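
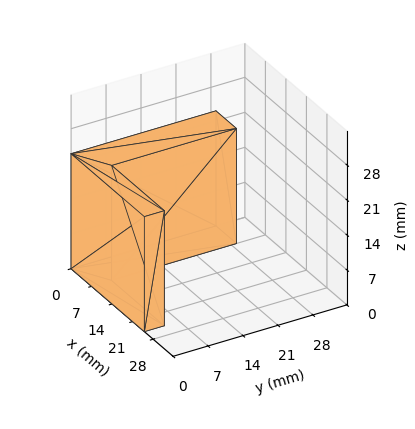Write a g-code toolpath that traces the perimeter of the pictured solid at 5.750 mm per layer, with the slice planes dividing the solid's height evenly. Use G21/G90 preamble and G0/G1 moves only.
Reading the render: the shape is an L-shaped prism: outer 25 × 29 mm, arm thicknesses ≈ 4 mm (horizontal) and 7 mm (vertical), extruded 23 mm in z (dimensions read to the nearest mm from the axis ticks). For the g-code, the solid's height is divided into equal slices at the stated Δz and each level perimeter traced with G1 moves after a G0 lift.

; perimeter-only toolpath
G21 ; units = mm
G90 ; absolute positioning
G28 ; home
; layer 1
G0 Z5.750
G0 X0.000 Y0.000
G1 X25.000 Y0.000
G1 X25.000 Y4.000
G1 X7.000 Y4.000
G1 X7.000 Y29.000
G1 X0.000 Y29.000
G1 X0.000 Y0.000
; layer 2
G0 Z11.500
G0 X0.000 Y0.000
G1 X25.000 Y0.000
G1 X25.000 Y4.000
G1 X7.000 Y4.000
G1 X7.000 Y29.000
G1 X0.000 Y29.000
G1 X0.000 Y0.000
; layer 3
G0 Z17.250
G0 X0.000 Y0.000
G1 X25.000 Y0.000
G1 X25.000 Y4.000
G1 X7.000 Y4.000
G1 X7.000 Y29.000
G1 X0.000 Y29.000
G1 X0.000 Y0.000
; layer 4
G0 Z23.000
G0 X0.000 Y0.000
G1 X25.000 Y0.000
G1 X25.000 Y4.000
G1 X7.000 Y4.000
G1 X7.000 Y29.000
G1 X0.000 Y29.000
G1 X0.000 Y0.000
M2 ; end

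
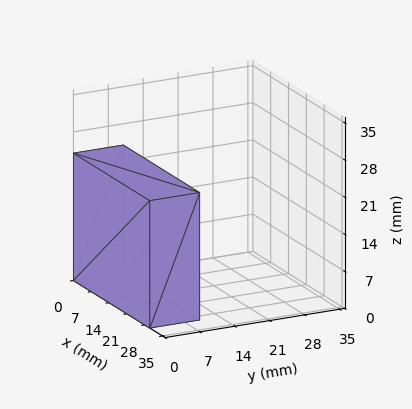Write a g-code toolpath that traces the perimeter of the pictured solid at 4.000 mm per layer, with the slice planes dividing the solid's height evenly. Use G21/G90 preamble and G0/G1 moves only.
Reading the render: the shape is a rectangular box, roughly 30 × 10 mm footprint and 24 mm tall (dimensions read to the nearest mm from the axis ticks). For the g-code, the solid's height is divided into equal slices at the stated Δz and each level perimeter traced with G1 moves after a G0 lift.

; perimeter-only toolpath
G21 ; units = mm
G90 ; absolute positioning
G28 ; home
; layer 1
G0 Z4.000
G0 X0.000 Y0.000
G1 X30.000 Y0.000
G1 X30.000 Y10.000
G1 X0.000 Y10.000
G1 X0.000 Y0.000
; layer 2
G0 Z8.000
G0 X0.000 Y0.000
G1 X30.000 Y0.000
G1 X30.000 Y10.000
G1 X0.000 Y10.000
G1 X0.000 Y0.000
; layer 3
G0 Z12.000
G0 X0.000 Y0.000
G1 X30.000 Y0.000
G1 X30.000 Y10.000
G1 X0.000 Y10.000
G1 X0.000 Y0.000
; layer 4
G0 Z16.000
G0 X0.000 Y0.000
G1 X30.000 Y0.000
G1 X30.000 Y10.000
G1 X0.000 Y10.000
G1 X0.000 Y0.000
; layer 5
G0 Z20.000
G0 X0.000 Y0.000
G1 X30.000 Y0.000
G1 X30.000 Y10.000
G1 X0.000 Y10.000
G1 X0.000 Y0.000
; layer 6
G0 Z24.000
G0 X0.000 Y0.000
G1 X30.000 Y0.000
G1 X30.000 Y10.000
G1 X0.000 Y10.000
G1 X0.000 Y0.000
M2 ; end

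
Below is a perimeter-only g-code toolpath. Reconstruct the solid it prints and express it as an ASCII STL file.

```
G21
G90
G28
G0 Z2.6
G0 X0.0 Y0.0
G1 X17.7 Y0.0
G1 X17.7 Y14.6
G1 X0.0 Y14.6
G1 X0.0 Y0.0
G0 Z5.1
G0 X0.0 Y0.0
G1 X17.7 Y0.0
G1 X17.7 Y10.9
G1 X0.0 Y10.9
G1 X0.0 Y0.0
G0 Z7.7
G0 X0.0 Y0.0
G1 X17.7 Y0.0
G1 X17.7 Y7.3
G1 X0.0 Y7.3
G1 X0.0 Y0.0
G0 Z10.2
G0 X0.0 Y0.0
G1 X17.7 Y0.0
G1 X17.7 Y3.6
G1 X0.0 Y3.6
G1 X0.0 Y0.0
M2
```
solid part
  facet normal 0.0000 0.0000 -1.0000
    outer loop
      vertex 17.7 18.2 0.0
      vertex 17.7 0.0 0.0
      vertex 0.0 0.0 0.0
    endloop
  endfacet
  facet normal 0.0000 0.0000 -1.0000
    outer loop
      vertex 0.0 18.2 0.0
      vertex 17.7 18.2 0.0
      vertex 0.0 0.0 0.0
    endloop
  endfacet
  facet normal 0.0000 -1.0000 0.0000
    outer loop
      vertex 0.0 0.0 0.0
      vertex 17.7 0.0 0.0
      vertex 17.7 0.0 12.8
    endloop
  endfacet
  facet normal 0.0000 -1.0000 0.0000
    outer loop
      vertex 0.0 0.0 0.0
      vertex 17.7 0.0 12.8
      vertex 0.0 0.0 12.8
    endloop
  endfacet
  facet normal 0.0000 0.5753 0.8180
    outer loop
      vertex 0.0 0.0 12.8
      vertex 17.7 0.0 12.8
      vertex 17.7 18.2 0.0
    endloop
  endfacet
  facet normal 0.0000 0.5753 0.8180
    outer loop
      vertex 0.0 0.0 12.8
      vertex 17.7 18.2 0.0
      vertex 0.0 18.2 0.0
    endloop
  endfacet
  facet normal -1.0000 0.0000 0.0000
    outer loop
      vertex 0.0 0.0 12.8
      vertex 0.0 18.2 0.0
      vertex 0.0 0.0 0.0
    endloop
  endfacet
  facet normal 1.0000 0.0000 0.0000
    outer loop
      vertex 17.7 0.0 0.0
      vertex 17.7 18.2 0.0
      vertex 17.7 0.0 12.8
    endloop
  endfacet
endsolid part

The G0 Z moves step by Δz≈2.6 mm. The G1 loops shrink linearly with z, so the solid tapers from its base footprint up to z≈12.8. Closing with a flat bottom cap and the tapered top and triangulating gives 8 facets — a wedge (ramp): 17.7 × 18.2 mm base, rising to 12.8 mm along the y=0 edge and sloping linearly to z=0 at y=18.2.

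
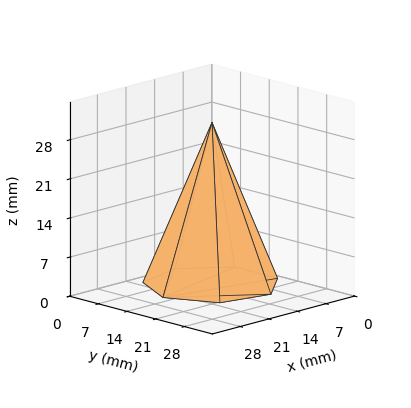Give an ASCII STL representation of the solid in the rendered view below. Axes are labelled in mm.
Reading the render: the shape is a regular 7-sided pyramid, base circumscribed radius ≈ 12 mm, apex at z ≈ 29 mm (dimensions read to the nearest mm from the axis ticks). For the STL, each face is triangulated and given an outward normal.

solid part
  facet normal 0.0000 0.0000 -1.0000
    outer loop
      vertex 9.330 23.699 0.000
      vertex 19.482 21.382 0.000
      vertex 24.000 12.000 0.000
    endloop
  endfacet
  facet normal 0.0000 0.0000 -1.0000
    outer loop
      vertex 1.188 17.207 0.000
      vertex 9.330 23.699 0.000
      vertex 24.000 12.000 0.000
    endloop
  endfacet
  facet normal 0.0000 0.0000 -1.0000
    outer loop
      vertex 1.188 6.793 0.000
      vertex 1.188 17.207 0.000
      vertex 24.000 12.000 0.000
    endloop
  endfacet
  facet normal 0.0000 0.0000 -1.0000
    outer loop
      vertex 9.330 0.301 0.000
      vertex 1.188 6.793 0.000
      vertex 24.000 12.000 0.000
    endloop
  endfacet
  facet normal 0.0000 0.0000 -1.0000
    outer loop
      vertex 19.482 2.618 0.000
      vertex 9.330 0.301 0.000
      vertex 24.000 12.000 0.000
    endloop
  endfacet
  facet normal 0.8442 0.4065 0.3493
    outer loop
      vertex 24.000 12.000 0.000
      vertex 19.482 21.382 0.000
      vertex 12.000 12.000 29.000
    endloop
  endfacet
  facet normal 0.2085 0.9135 0.3493
    outer loop
      vertex 19.482 21.382 0.000
      vertex 9.330 23.699 0.000
      vertex 12.000 12.000 29.000
    endloop
  endfacet
  facet normal -0.5842 0.7326 0.3493
    outer loop
      vertex 9.330 23.699 0.000
      vertex 1.188 17.207 0.000
      vertex 12.000 12.000 29.000
    endloop
  endfacet
  facet normal -0.9370 0.0000 0.3493
    outer loop
      vertex 1.188 17.207 0.000
      vertex 1.188 6.793 0.000
      vertex 12.000 12.000 29.000
    endloop
  endfacet
  facet normal -0.5842 -0.7326 0.3493
    outer loop
      vertex 1.188 6.793 0.000
      vertex 9.330 0.301 0.000
      vertex 12.000 12.000 29.000
    endloop
  endfacet
  facet normal 0.2085 -0.9135 0.3493
    outer loop
      vertex 9.330 0.301 0.000
      vertex 19.482 2.618 0.000
      vertex 12.000 12.000 29.000
    endloop
  endfacet
  facet normal 0.8442 -0.4065 0.3493
    outer loop
      vertex 19.482 2.618 0.000
      vertex 24.000 12.000 0.000
      vertex 12.000 12.000 29.000
    endloop
  endfacet
endsolid part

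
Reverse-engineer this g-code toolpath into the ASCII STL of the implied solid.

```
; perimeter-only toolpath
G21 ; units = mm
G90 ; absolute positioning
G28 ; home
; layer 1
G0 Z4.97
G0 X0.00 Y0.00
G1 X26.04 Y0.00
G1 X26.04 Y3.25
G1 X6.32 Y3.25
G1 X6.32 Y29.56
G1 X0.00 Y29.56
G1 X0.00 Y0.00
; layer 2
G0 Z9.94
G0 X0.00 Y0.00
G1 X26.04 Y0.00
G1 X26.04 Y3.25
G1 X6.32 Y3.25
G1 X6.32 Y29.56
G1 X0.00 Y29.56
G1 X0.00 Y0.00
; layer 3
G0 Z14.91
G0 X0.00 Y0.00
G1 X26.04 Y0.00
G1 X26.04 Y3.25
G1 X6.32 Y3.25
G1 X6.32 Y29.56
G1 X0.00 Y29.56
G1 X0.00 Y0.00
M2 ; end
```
solid part
  facet normal 0.0000 0.0000 -1.0000
    outer loop
      vertex 26.04 3.25 0.00
      vertex 26.04 0.00 0.00
      vertex 0.00 0.00 0.00
    endloop
  endfacet
  facet normal 0.0000 0.0000 -1.0000
    outer loop
      vertex 6.32 3.25 0.00
      vertex 26.04 3.25 0.00
      vertex 0.00 0.00 0.00
    endloop
  endfacet
  facet normal 0.0000 0.0000 -1.0000
    outer loop
      vertex 6.32 29.56 0.00
      vertex 6.32 3.25 0.00
      vertex 0.00 0.00 0.00
    endloop
  endfacet
  facet normal 0.0000 0.0000 -1.0000
    outer loop
      vertex 0.00 29.56 0.00
      vertex 6.32 29.56 0.00
      vertex 0.00 0.00 0.00
    endloop
  endfacet
  facet normal 0.0000 0.0000 1.0000
    outer loop
      vertex 0.00 0.00 14.91
      vertex 26.04 0.00 14.91
      vertex 26.04 3.25 14.91
    endloop
  endfacet
  facet normal 0.0000 0.0000 1.0000
    outer loop
      vertex 0.00 0.00 14.91
      vertex 26.04 3.25 14.91
      vertex 6.32 3.25 14.91
    endloop
  endfacet
  facet normal 0.0000 0.0000 1.0000
    outer loop
      vertex 0.00 0.00 14.91
      vertex 6.32 3.25 14.91
      vertex 6.32 29.56 14.91
    endloop
  endfacet
  facet normal 0.0000 0.0000 1.0000
    outer loop
      vertex 0.00 0.00 14.91
      vertex 6.32 29.56 14.91
      vertex 0.00 29.56 14.91
    endloop
  endfacet
  facet normal 0.0000 -1.0000 0.0000
    outer loop
      vertex 0.00 0.00 0.00
      vertex 26.04 0.00 0.00
      vertex 26.04 0.00 14.91
    endloop
  endfacet
  facet normal 0.0000 -1.0000 0.0000
    outer loop
      vertex 0.00 0.00 0.00
      vertex 26.04 0.00 14.91
      vertex 0.00 0.00 14.91
    endloop
  endfacet
  facet normal 1.0000 0.0000 0.0000
    outer loop
      vertex 26.04 0.00 0.00
      vertex 26.04 3.25 0.00
      vertex 26.04 3.25 14.91
    endloop
  endfacet
  facet normal 1.0000 0.0000 0.0000
    outer loop
      vertex 26.04 0.00 0.00
      vertex 26.04 3.25 14.91
      vertex 26.04 0.00 14.91
    endloop
  endfacet
  facet normal 0.0000 1.0000 0.0000
    outer loop
      vertex 26.04 3.25 0.00
      vertex 6.32 3.25 0.00
      vertex 6.32 3.25 14.91
    endloop
  endfacet
  facet normal 0.0000 1.0000 0.0000
    outer loop
      vertex 26.04 3.25 0.00
      vertex 6.32 3.25 14.91
      vertex 26.04 3.25 14.91
    endloop
  endfacet
  facet normal 1.0000 0.0000 0.0000
    outer loop
      vertex 6.32 3.25 0.00
      vertex 6.32 29.56 0.00
      vertex 6.32 29.56 14.91
    endloop
  endfacet
  facet normal 1.0000 0.0000 0.0000
    outer loop
      vertex 6.32 3.25 0.00
      vertex 6.32 29.56 14.91
      vertex 6.32 3.25 14.91
    endloop
  endfacet
  facet normal 0.0000 1.0000 0.0000
    outer loop
      vertex 6.32 29.56 0.00
      vertex 0.00 29.56 0.00
      vertex 0.00 29.56 14.91
    endloop
  endfacet
  facet normal 0.0000 1.0000 0.0000
    outer loop
      vertex 6.32 29.56 0.00
      vertex 0.00 29.56 14.91
      vertex 6.32 29.56 14.91
    endloop
  endfacet
  facet normal -1.0000 0.0000 0.0000
    outer loop
      vertex 0.00 29.56 0.00
      vertex 0.00 0.00 0.00
      vertex 0.00 0.00 14.91
    endloop
  endfacet
  facet normal -1.0000 0.0000 0.0000
    outer loop
      vertex 0.00 29.56 0.00
      vertex 0.00 0.00 14.91
      vertex 0.00 29.56 14.91
    endloop
  endfacet
endsolid part

The G0 Z moves step by Δz≈4.97 mm. Every layer's G1 loop is the same polygon, so the solid is a straight extrusion of it from z=0 to z≈14.9. Closing with flat bottom and top caps and triangulating gives 20 facets — an L-shaped prism: outer 26 × 29.6 mm, arm thicknesses ≈ 3.25 mm (horizontal) and 6.32 mm (vertical), extruded 14.9 mm in z.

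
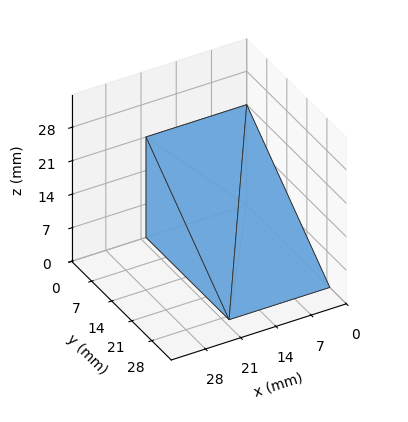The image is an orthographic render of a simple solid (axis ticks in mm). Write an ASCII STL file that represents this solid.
Reading the render: the shape is a wedge (ramp): 20 × 29 mm base, rising to 21 mm along the y=0 edge and sloping linearly to z=0 at y=29 (dimensions read to the nearest mm from the axis ticks). For the STL, each face is triangulated and given an outward normal.

solid part
  facet normal 0.0000 0.0000 -1.0000
    outer loop
      vertex 20.00 29.00 0.00
      vertex 20.00 0.00 0.00
      vertex 0.00 0.00 0.00
    endloop
  endfacet
  facet normal 0.0000 0.0000 -1.0000
    outer loop
      vertex 0.00 29.00 0.00
      vertex 20.00 29.00 0.00
      vertex 0.00 0.00 0.00
    endloop
  endfacet
  facet normal 0.0000 -1.0000 0.0000
    outer loop
      vertex 0.00 0.00 0.00
      vertex 20.00 0.00 0.00
      vertex 20.00 0.00 21.00
    endloop
  endfacet
  facet normal 0.0000 -1.0000 0.0000
    outer loop
      vertex 0.00 0.00 0.00
      vertex 20.00 0.00 21.00
      vertex 0.00 0.00 21.00
    endloop
  endfacet
  facet normal 0.0000 0.5865 0.8099
    outer loop
      vertex 0.00 0.00 21.00
      vertex 20.00 0.00 21.00
      vertex 20.00 29.00 0.00
    endloop
  endfacet
  facet normal 0.0000 0.5865 0.8099
    outer loop
      vertex 0.00 0.00 21.00
      vertex 20.00 29.00 0.00
      vertex 0.00 29.00 0.00
    endloop
  endfacet
  facet normal -1.0000 0.0000 0.0000
    outer loop
      vertex 0.00 0.00 21.00
      vertex 0.00 29.00 0.00
      vertex 0.00 0.00 0.00
    endloop
  endfacet
  facet normal 1.0000 0.0000 0.0000
    outer loop
      vertex 20.00 0.00 0.00
      vertex 20.00 29.00 0.00
      vertex 20.00 0.00 21.00
    endloop
  endfacet
endsolid part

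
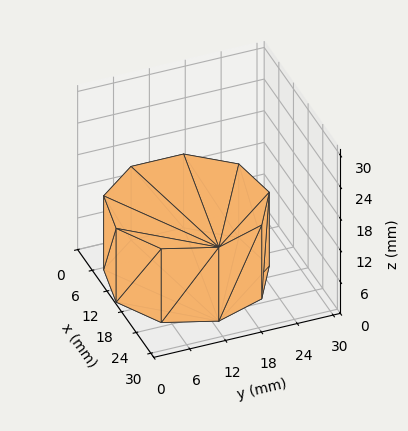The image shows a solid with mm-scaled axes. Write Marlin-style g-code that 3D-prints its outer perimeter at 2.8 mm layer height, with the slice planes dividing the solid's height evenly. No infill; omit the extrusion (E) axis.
Reading the render: the shape is a regular 9-sided prism (a cylinder approximated with 9 flat sides), circumscribed radius ≈ 13 mm, height ≈ 14 mm (dimensions read to the nearest mm from the axis ticks). For the g-code, the solid's height is divided into equal slices at the stated Δz and each level perimeter traced with G1 moves after a G0 lift.

; perimeter-only toolpath
G21 ; units = mm
G90 ; absolute positioning
G28 ; home
; layer 1
G0 Z2.8
G0 X26.0 Y13.0
G1 X23.0 Y21.4
G1 X15.3 Y25.8
G1 X6.5 Y24.3
G1 X0.8 Y17.4
G1 X0.8 Y8.6
G1 X6.5 Y1.7
G1 X15.3 Y0.2
G1 X23.0 Y4.6
G1 X26.0 Y13.0
; layer 2
G0 Z5.6
G0 X26.0 Y13.0
G1 X23.0 Y21.4
G1 X15.3 Y25.8
G1 X6.5 Y24.3
G1 X0.8 Y17.4
G1 X0.8 Y8.6
G1 X6.5 Y1.7
G1 X15.3 Y0.2
G1 X23.0 Y4.6
G1 X26.0 Y13.0
; layer 3
G0 Z8.4
G0 X26.0 Y13.0
G1 X23.0 Y21.4
G1 X15.3 Y25.8
G1 X6.5 Y24.3
G1 X0.8 Y17.4
G1 X0.8 Y8.6
G1 X6.5 Y1.7
G1 X15.3 Y0.2
G1 X23.0 Y4.6
G1 X26.0 Y13.0
; layer 4
G0 Z11.2
G0 X26.0 Y13.0
G1 X23.0 Y21.4
G1 X15.3 Y25.8
G1 X6.5 Y24.3
G1 X0.8 Y17.4
G1 X0.8 Y8.6
G1 X6.5 Y1.7
G1 X15.3 Y0.2
G1 X23.0 Y4.6
G1 X26.0 Y13.0
; layer 5
G0 Z14.0
G0 X26.0 Y13.0
G1 X23.0 Y21.4
G1 X15.3 Y25.8
G1 X6.5 Y24.3
G1 X0.8 Y17.4
G1 X0.8 Y8.6
G1 X6.5 Y1.7
G1 X15.3 Y0.2
G1 X23.0 Y4.6
G1 X26.0 Y13.0
M2 ; end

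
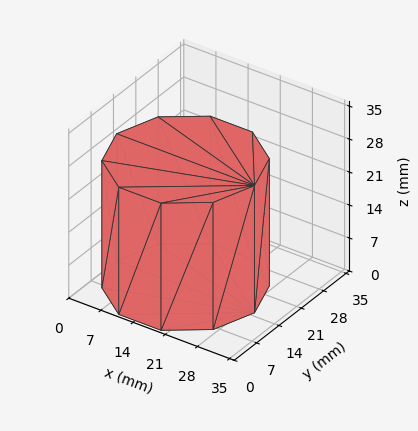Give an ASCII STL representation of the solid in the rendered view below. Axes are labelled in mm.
Reading the render: the shape is a regular 10-sided prism (a cylinder approximated with 10 flat sides), circumscribed radius ≈ 15 mm, height ≈ 27 mm (dimensions read to the nearest mm from the axis ticks). For the STL, each face is triangulated and given an outward normal.

solid part
  facet normal 0.0000 0.0000 -1.0000
    outer loop
      vertex 19.6 29.3 0.0
      vertex 27.1 23.8 0.0
      vertex 30.0 15.0 0.0
    endloop
  endfacet
  facet normal 0.0000 0.0000 -1.0000
    outer loop
      vertex 10.4 29.3 0.0
      vertex 19.6 29.3 0.0
      vertex 30.0 15.0 0.0
    endloop
  endfacet
  facet normal 0.0000 0.0000 -1.0000
    outer loop
      vertex 2.9 23.8 0.0
      vertex 10.4 29.3 0.0
      vertex 30.0 15.0 0.0
    endloop
  endfacet
  facet normal 0.0000 0.0000 -1.0000
    outer loop
      vertex 0.0 15.0 0.0
      vertex 2.9 23.8 0.0
      vertex 30.0 15.0 0.0
    endloop
  endfacet
  facet normal 0.0000 0.0000 -1.0000
    outer loop
      vertex 2.9 6.2 0.0
      vertex 0.0 15.0 0.0
      vertex 30.0 15.0 0.0
    endloop
  endfacet
  facet normal 0.0000 0.0000 -1.0000
    outer loop
      vertex 10.4 0.7 0.0
      vertex 2.9 6.2 0.0
      vertex 30.0 15.0 0.0
    endloop
  endfacet
  facet normal 0.0000 0.0000 -1.0000
    outer loop
      vertex 19.6 0.7 0.0
      vertex 10.4 0.7 0.0
      vertex 30.0 15.0 0.0
    endloop
  endfacet
  facet normal 0.0000 0.0000 -1.0000
    outer loop
      vertex 27.1 6.2 0.0
      vertex 19.6 0.7 0.0
      vertex 30.0 15.0 0.0
    endloop
  endfacet
  facet normal 0.0000 0.0000 1.0000
    outer loop
      vertex 30.0 15.0 27.0
      vertex 27.1 23.8 27.0
      vertex 19.6 29.3 27.0
    endloop
  endfacet
  facet normal 0.0000 0.0000 1.0000
    outer loop
      vertex 30.0 15.0 27.0
      vertex 19.6 29.3 27.0
      vertex 10.4 29.3 27.0
    endloop
  endfacet
  facet normal 0.0000 0.0000 1.0000
    outer loop
      vertex 30.0 15.0 27.0
      vertex 10.4 29.3 27.0
      vertex 2.9 23.8 27.0
    endloop
  endfacet
  facet normal 0.0000 0.0000 1.0000
    outer loop
      vertex 30.0 15.0 27.0
      vertex 2.9 23.8 27.0
      vertex 0.0 15.0 27.0
    endloop
  endfacet
  facet normal 0.0000 0.0000 1.0000
    outer loop
      vertex 30.0 15.0 27.0
      vertex 0.0 15.0 27.0
      vertex 2.9 6.2 27.0
    endloop
  endfacet
  facet normal 0.0000 0.0000 1.0000
    outer loop
      vertex 30.0 15.0 27.0
      vertex 2.9 6.2 27.0
      vertex 10.4 0.7 27.0
    endloop
  endfacet
  facet normal 0.0000 0.0000 1.0000
    outer loop
      vertex 30.0 15.0 27.0
      vertex 10.4 0.7 27.0
      vertex 19.6 0.7 27.0
    endloop
  endfacet
  facet normal 0.0000 0.0000 1.0000
    outer loop
      vertex 30.0 15.0 27.0
      vertex 19.6 0.7 27.0
      vertex 27.1 6.2 27.0
    endloop
  endfacet
  facet normal 0.9498 0.3130 0.0000
    outer loop
      vertex 30.0 15.0 0.0
      vertex 27.1 23.8 0.0
      vertex 27.1 23.8 27.0
    endloop
  endfacet
  facet normal 0.9498 0.3130 0.0000
    outer loop
      vertex 30.0 15.0 0.0
      vertex 27.1 23.8 27.0
      vertex 30.0 15.0 27.0
    endloop
  endfacet
  facet normal 0.5914 0.8064 0.0000
    outer loop
      vertex 27.1 23.8 0.0
      vertex 19.6 29.3 0.0
      vertex 19.6 29.3 27.0
    endloop
  endfacet
  facet normal 0.5914 0.8064 0.0000
    outer loop
      vertex 27.1 23.8 0.0
      vertex 19.6 29.3 27.0
      vertex 27.1 23.8 27.0
    endloop
  endfacet
  facet normal 0.0000 1.0000 0.0000
    outer loop
      vertex 19.6 29.3 0.0
      vertex 10.4 29.3 0.0
      vertex 10.4 29.3 27.0
    endloop
  endfacet
  facet normal 0.0000 1.0000 0.0000
    outer loop
      vertex 19.6 29.3 0.0
      vertex 10.4 29.3 27.0
      vertex 19.6 29.3 27.0
    endloop
  endfacet
  facet normal -0.5914 0.8064 0.0000
    outer loop
      vertex 10.4 29.3 0.0
      vertex 2.9 23.8 0.0
      vertex 2.9 23.8 27.0
    endloop
  endfacet
  facet normal -0.5914 0.8064 0.0000
    outer loop
      vertex 10.4 29.3 0.0
      vertex 2.9 23.8 27.0
      vertex 10.4 29.3 27.0
    endloop
  endfacet
  facet normal -0.9498 0.3130 0.0000
    outer loop
      vertex 2.9 23.8 0.0
      vertex 0.0 15.0 0.0
      vertex 0.0 15.0 27.0
    endloop
  endfacet
  facet normal -0.9498 0.3130 0.0000
    outer loop
      vertex 2.9 23.8 0.0
      vertex 0.0 15.0 27.0
      vertex 2.9 23.8 27.0
    endloop
  endfacet
  facet normal -0.9498 -0.3130 0.0000
    outer loop
      vertex 0.0 15.0 0.0
      vertex 2.9 6.2 0.0
      vertex 2.9 6.2 27.0
    endloop
  endfacet
  facet normal -0.9498 -0.3130 0.0000
    outer loop
      vertex 0.0 15.0 0.0
      vertex 2.9 6.2 27.0
      vertex 0.0 15.0 27.0
    endloop
  endfacet
  facet normal -0.5914 -0.8064 0.0000
    outer loop
      vertex 2.9 6.2 0.0
      vertex 10.4 0.7 0.0
      vertex 10.4 0.7 27.0
    endloop
  endfacet
  facet normal -0.5914 -0.8064 0.0000
    outer loop
      vertex 2.9 6.2 0.0
      vertex 10.4 0.7 27.0
      vertex 2.9 6.2 27.0
    endloop
  endfacet
  facet normal 0.0000 -1.0000 0.0000
    outer loop
      vertex 10.4 0.7 0.0
      vertex 19.6 0.7 0.0
      vertex 19.6 0.7 27.0
    endloop
  endfacet
  facet normal 0.0000 -1.0000 0.0000
    outer loop
      vertex 10.4 0.7 0.0
      vertex 19.6 0.7 27.0
      vertex 10.4 0.7 27.0
    endloop
  endfacet
  facet normal 0.5914 -0.8064 0.0000
    outer loop
      vertex 19.6 0.7 0.0
      vertex 27.1 6.2 0.0
      vertex 27.1 6.2 27.0
    endloop
  endfacet
  facet normal 0.5914 -0.8064 0.0000
    outer loop
      vertex 19.6 0.7 0.0
      vertex 27.1 6.2 27.0
      vertex 19.6 0.7 27.0
    endloop
  endfacet
  facet normal 0.9498 -0.3130 0.0000
    outer loop
      vertex 27.1 6.2 0.0
      vertex 30.0 15.0 0.0
      vertex 30.0 15.0 27.0
    endloop
  endfacet
  facet normal 0.9498 -0.3130 0.0000
    outer loop
      vertex 27.1 6.2 0.0
      vertex 30.0 15.0 27.0
      vertex 27.1 6.2 27.0
    endloop
  endfacet
endsolid part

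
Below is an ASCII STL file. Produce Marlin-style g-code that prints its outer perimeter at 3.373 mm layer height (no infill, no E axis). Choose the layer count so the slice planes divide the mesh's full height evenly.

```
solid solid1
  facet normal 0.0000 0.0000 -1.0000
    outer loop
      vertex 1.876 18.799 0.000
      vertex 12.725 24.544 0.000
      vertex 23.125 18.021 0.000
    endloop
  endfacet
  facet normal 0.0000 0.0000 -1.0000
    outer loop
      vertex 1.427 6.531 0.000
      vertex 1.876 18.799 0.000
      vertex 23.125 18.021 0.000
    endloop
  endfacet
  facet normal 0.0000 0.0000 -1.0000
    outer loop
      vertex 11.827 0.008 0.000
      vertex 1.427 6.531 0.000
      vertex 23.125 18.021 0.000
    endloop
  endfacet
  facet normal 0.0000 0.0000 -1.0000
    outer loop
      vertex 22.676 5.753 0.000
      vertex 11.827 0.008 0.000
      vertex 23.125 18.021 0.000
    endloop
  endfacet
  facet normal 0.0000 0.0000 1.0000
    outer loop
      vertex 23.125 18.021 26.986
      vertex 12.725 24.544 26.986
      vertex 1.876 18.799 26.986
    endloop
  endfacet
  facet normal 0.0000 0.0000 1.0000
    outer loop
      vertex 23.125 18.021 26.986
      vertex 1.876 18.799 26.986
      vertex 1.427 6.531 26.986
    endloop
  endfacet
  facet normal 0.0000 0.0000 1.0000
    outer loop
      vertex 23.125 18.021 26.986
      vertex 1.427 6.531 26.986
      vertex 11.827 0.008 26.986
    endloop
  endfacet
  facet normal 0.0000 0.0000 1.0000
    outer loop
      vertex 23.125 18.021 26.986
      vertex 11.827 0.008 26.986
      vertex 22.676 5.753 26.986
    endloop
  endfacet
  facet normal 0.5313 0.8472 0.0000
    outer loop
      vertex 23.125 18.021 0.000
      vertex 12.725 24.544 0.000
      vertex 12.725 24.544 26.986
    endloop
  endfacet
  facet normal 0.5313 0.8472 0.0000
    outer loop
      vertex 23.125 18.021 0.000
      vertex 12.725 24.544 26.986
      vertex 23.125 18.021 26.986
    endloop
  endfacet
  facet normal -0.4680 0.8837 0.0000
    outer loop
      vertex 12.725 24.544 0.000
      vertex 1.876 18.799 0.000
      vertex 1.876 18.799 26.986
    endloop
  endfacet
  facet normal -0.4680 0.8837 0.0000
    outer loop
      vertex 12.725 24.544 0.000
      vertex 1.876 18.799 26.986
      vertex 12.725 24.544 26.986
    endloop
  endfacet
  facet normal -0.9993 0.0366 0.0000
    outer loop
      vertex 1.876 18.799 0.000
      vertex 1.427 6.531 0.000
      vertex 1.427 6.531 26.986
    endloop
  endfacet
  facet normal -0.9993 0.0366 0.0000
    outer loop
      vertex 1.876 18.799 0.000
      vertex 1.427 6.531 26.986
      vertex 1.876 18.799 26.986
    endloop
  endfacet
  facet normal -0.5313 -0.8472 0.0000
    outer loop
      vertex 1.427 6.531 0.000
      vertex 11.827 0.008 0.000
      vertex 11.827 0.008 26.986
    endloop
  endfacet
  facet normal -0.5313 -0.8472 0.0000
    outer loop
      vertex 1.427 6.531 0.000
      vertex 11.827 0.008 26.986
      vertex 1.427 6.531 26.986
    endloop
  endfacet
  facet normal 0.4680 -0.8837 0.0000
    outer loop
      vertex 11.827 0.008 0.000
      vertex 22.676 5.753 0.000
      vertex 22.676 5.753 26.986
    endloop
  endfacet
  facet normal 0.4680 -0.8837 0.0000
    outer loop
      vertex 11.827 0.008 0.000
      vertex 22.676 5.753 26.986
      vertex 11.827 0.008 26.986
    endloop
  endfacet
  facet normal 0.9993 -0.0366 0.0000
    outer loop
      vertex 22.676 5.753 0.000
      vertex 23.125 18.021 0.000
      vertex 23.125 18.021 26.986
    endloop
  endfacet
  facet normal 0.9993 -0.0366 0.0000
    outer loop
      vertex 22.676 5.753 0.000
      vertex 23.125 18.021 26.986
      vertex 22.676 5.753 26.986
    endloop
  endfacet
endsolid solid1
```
; perimeter-only toolpath
G21 ; units = mm
G90 ; absolute positioning
G28 ; home
; layer 1
G0 Z3.373
G0 X23.125 Y18.021
G1 X12.725 Y24.544
G1 X1.876 Y18.799
G1 X1.427 Y6.531
G1 X11.827 Y0.008
G1 X22.676 Y5.753
G1 X23.125 Y18.021
; layer 2
G0 Z6.747
G0 X23.125 Y18.021
G1 X12.725 Y24.544
G1 X1.876 Y18.799
G1 X1.427 Y6.531
G1 X11.827 Y0.008
G1 X22.676 Y5.753
G1 X23.125 Y18.021
; layer 3
G0 Z10.120
G0 X23.125 Y18.021
G1 X12.725 Y24.544
G1 X1.876 Y18.799
G1 X1.427 Y6.531
G1 X11.827 Y0.008
G1 X22.676 Y5.753
G1 X23.125 Y18.021
; layer 4
G0 Z13.493
G0 X23.125 Y18.021
G1 X12.725 Y24.544
G1 X1.876 Y18.799
G1 X1.427 Y6.531
G1 X11.827 Y0.008
G1 X22.676 Y5.753
G1 X23.125 Y18.021
; layer 5
G0 Z16.866
G0 X23.125 Y18.021
G1 X12.725 Y24.544
G1 X1.876 Y18.799
G1 X1.427 Y6.531
G1 X11.827 Y0.008
G1 X22.676 Y5.753
G1 X23.125 Y18.021
; layer 6
G0 Z20.239
G0 X23.125 Y18.021
G1 X12.725 Y24.544
G1 X1.876 Y18.799
G1 X1.427 Y6.531
G1 X11.827 Y0.008
G1 X22.676 Y5.753
G1 X23.125 Y18.021
; layer 7
G0 Z23.613
G0 X23.125 Y18.021
G1 X12.725 Y24.544
G1 X1.876 Y18.799
G1 X1.427 Y6.531
G1 X11.827 Y0.008
G1 X22.676 Y5.753
G1 X23.125 Y18.021
; layer 8
G0 Z26.986
G0 X23.125 Y18.021
G1 X12.725 Y24.544
G1 X1.876 Y18.799
G1 X1.427 Y6.531
G1 X11.827 Y0.008
G1 X22.676 Y5.753
G1 X23.125 Y18.021
M2 ; end

The solid is a regular 6-sided prism (a cylinder approximated with 6 flat sides), circumscribed radius ≈ 12.3 mm, height ≈ 27 mm. Slicing at Δz = 3.373 mm — 8 equal slices spanning the solid's height, so layer i sits at z = i·h/8 — gives 8 non-empty perimeters. Each is a 6-segment closed polygon; G0 lifts to the layer z and rapids to the start vertex, then G1 traces the edges.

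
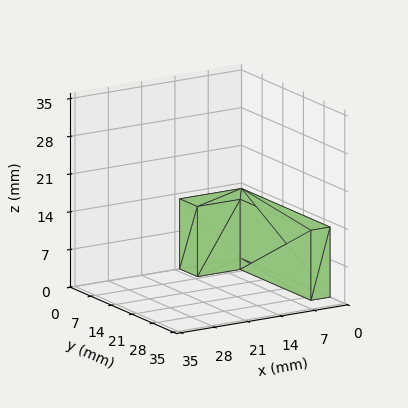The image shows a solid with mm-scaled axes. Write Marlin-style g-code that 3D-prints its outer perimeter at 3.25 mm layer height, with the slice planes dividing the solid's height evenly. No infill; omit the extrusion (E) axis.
Reading the render: the shape is an L-shaped prism: outer 13 × 30 mm, arm thicknesses ≈ 6 mm (horizontal) and 4 mm (vertical), extruded 13 mm in z (dimensions read to the nearest mm from the axis ticks). For the g-code, the solid's height is divided into equal slices at the stated Δz and each level perimeter traced with G1 moves after a G0 lift.

; perimeter-only toolpath
G21 ; units = mm
G90 ; absolute positioning
G28 ; home
; layer 1
G0 Z3.25
G0 X0.00 Y0.00
G1 X13.00 Y0.00
G1 X13.00 Y6.00
G1 X4.00 Y6.00
G1 X4.00 Y30.00
G1 X0.00 Y30.00
G1 X0.00 Y0.00
; layer 2
G0 Z6.50
G0 X0.00 Y0.00
G1 X13.00 Y0.00
G1 X13.00 Y6.00
G1 X4.00 Y6.00
G1 X4.00 Y30.00
G1 X0.00 Y30.00
G1 X0.00 Y0.00
; layer 3
G0 Z9.75
G0 X0.00 Y0.00
G1 X13.00 Y0.00
G1 X13.00 Y6.00
G1 X4.00 Y6.00
G1 X4.00 Y30.00
G1 X0.00 Y30.00
G1 X0.00 Y0.00
; layer 4
G0 Z13.00
G0 X0.00 Y0.00
G1 X13.00 Y0.00
G1 X13.00 Y6.00
G1 X4.00 Y6.00
G1 X4.00 Y30.00
G1 X0.00 Y30.00
G1 X0.00 Y0.00
M2 ; end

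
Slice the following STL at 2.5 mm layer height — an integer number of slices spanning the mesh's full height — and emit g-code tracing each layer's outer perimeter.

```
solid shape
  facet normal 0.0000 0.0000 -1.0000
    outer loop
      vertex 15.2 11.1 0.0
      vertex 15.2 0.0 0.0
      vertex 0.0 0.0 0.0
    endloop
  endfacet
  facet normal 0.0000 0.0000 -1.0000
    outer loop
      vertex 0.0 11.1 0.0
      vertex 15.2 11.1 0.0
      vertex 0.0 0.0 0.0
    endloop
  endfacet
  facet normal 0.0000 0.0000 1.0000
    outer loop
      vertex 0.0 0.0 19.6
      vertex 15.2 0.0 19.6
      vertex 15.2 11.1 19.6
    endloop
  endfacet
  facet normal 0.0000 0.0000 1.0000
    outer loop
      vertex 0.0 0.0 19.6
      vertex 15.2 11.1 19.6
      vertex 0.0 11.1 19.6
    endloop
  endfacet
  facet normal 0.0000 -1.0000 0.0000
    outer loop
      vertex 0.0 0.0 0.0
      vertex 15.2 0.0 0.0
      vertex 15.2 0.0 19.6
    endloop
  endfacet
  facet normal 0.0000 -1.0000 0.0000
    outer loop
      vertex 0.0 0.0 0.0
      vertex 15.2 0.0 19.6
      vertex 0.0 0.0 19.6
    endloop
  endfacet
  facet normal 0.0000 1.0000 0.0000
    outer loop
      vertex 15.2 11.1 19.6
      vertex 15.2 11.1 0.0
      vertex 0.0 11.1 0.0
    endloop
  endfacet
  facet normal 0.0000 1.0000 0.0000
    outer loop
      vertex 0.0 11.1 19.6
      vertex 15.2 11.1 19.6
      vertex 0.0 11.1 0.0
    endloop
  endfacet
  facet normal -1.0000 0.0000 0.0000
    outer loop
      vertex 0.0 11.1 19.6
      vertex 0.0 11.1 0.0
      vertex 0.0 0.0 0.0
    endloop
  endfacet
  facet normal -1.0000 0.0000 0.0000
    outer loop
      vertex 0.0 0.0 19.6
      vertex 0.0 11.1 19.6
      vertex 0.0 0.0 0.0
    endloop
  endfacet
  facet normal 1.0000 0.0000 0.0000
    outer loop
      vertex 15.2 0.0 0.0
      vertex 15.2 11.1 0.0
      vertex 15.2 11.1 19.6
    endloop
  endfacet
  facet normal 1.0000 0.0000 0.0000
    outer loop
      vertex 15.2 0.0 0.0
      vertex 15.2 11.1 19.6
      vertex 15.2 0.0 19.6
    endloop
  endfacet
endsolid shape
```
; perimeter-only toolpath
G21 ; units = mm
G90 ; absolute positioning
G28 ; home
; layer 1
G0 Z2.5
G0 X0.0 Y0.0
G1 X15.2 Y0.0
G1 X15.2 Y11.1
G1 X0.0 Y11.1
G1 X0.0 Y0.0
; layer 2
G0 Z4.9
G0 X0.0 Y0.0
G1 X15.2 Y0.0
G1 X15.2 Y11.1
G1 X0.0 Y11.1
G1 X0.0 Y0.0
; layer 3
G0 Z7.4
G0 X0.0 Y0.0
G1 X15.2 Y0.0
G1 X15.2 Y11.1
G1 X0.0 Y11.1
G1 X0.0 Y0.0
; layer 4
G0 Z9.8
G0 X0.0 Y0.0
G1 X15.2 Y0.0
G1 X15.2 Y11.1
G1 X0.0 Y11.1
G1 X0.0 Y0.0
; layer 5
G0 Z12.2
G0 X0.0 Y0.0
G1 X15.2 Y0.0
G1 X15.2 Y11.1
G1 X0.0 Y11.1
G1 X0.0 Y0.0
; layer 6
G0 Z14.7
G0 X0.0 Y0.0
G1 X15.2 Y0.0
G1 X15.2 Y11.1
G1 X0.0 Y11.1
G1 X0.0 Y0.0
; layer 7
G0 Z17.2
G0 X0.0 Y0.0
G1 X15.2 Y0.0
G1 X15.2 Y11.1
G1 X0.0 Y11.1
G1 X0.0 Y0.0
; layer 8
G0 Z19.6
G0 X0.0 Y0.0
G1 X15.2 Y0.0
G1 X15.2 Y11.1
G1 X0.0 Y11.1
G1 X0.0 Y0.0
M2 ; end

The solid is a rectangular box, roughly 15.2 × 11.1 mm footprint and 19.6 mm tall. Slicing at Δz = 2.5 mm — 8 equal slices spanning the solid's height, so layer i sits at z = i·h/8 — gives 8 non-empty perimeters. Each is a 4-segment closed polygon; G0 lifts to the layer z and rapids to the start vertex, then G1 traces the edges.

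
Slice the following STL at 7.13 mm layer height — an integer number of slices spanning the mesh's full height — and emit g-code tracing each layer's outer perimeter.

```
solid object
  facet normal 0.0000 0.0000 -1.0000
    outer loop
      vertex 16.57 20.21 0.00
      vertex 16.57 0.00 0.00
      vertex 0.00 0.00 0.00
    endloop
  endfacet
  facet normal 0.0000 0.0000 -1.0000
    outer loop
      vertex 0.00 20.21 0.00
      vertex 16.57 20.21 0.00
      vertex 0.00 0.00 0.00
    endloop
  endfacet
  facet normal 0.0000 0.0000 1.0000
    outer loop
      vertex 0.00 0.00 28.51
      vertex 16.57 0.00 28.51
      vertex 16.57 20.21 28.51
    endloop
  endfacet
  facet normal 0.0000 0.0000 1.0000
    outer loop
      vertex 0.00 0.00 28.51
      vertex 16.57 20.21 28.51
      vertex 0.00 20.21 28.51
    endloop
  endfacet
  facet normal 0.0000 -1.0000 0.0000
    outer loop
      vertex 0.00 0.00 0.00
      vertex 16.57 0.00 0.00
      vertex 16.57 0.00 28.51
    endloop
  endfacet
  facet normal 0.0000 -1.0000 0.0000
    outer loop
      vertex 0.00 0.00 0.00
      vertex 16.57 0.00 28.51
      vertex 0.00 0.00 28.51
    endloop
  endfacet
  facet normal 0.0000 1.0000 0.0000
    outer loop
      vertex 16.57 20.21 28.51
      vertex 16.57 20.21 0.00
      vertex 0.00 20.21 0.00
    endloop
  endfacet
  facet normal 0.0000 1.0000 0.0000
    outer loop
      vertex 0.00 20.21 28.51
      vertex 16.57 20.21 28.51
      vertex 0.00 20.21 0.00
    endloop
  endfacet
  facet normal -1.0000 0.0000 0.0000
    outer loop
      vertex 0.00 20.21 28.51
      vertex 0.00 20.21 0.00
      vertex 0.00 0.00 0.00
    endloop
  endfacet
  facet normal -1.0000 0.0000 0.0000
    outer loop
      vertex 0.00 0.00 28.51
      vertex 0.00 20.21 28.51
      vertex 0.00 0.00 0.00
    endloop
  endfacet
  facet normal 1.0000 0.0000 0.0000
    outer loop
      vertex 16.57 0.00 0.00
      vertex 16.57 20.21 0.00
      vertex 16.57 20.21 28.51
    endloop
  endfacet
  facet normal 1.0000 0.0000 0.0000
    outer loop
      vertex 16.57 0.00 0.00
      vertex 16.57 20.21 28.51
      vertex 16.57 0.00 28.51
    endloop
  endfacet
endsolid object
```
; perimeter-only toolpath
G21 ; units = mm
G90 ; absolute positioning
G28 ; home
; layer 1
G0 Z7.13
G0 X0.00 Y0.00
G1 X16.57 Y0.00
G1 X16.57 Y20.21
G1 X0.00 Y20.21
G1 X0.00 Y0.00
; layer 2
G0 Z14.26
G0 X0.00 Y0.00
G1 X16.57 Y0.00
G1 X16.57 Y20.21
G1 X0.00 Y20.21
G1 X0.00 Y0.00
; layer 3
G0 Z21.38
G0 X0.00 Y0.00
G1 X16.57 Y0.00
G1 X16.57 Y20.21
G1 X0.00 Y20.21
G1 X0.00 Y0.00
; layer 4
G0 Z28.51
G0 X0.00 Y0.00
G1 X16.57 Y0.00
G1 X16.57 Y20.21
G1 X0.00 Y20.21
G1 X0.00 Y0.00
M2 ; end

The solid is a rectangular box, roughly 16.6 × 20.2 mm footprint and 28.5 mm tall. Slicing at Δz = 7.13 mm — 4 equal slices spanning the solid's height, so layer i sits at z = i·h/4 — gives 4 non-empty perimeters. Each is a 4-segment closed polygon; G0 lifts to the layer z and rapids to the start vertex, then G1 traces the edges.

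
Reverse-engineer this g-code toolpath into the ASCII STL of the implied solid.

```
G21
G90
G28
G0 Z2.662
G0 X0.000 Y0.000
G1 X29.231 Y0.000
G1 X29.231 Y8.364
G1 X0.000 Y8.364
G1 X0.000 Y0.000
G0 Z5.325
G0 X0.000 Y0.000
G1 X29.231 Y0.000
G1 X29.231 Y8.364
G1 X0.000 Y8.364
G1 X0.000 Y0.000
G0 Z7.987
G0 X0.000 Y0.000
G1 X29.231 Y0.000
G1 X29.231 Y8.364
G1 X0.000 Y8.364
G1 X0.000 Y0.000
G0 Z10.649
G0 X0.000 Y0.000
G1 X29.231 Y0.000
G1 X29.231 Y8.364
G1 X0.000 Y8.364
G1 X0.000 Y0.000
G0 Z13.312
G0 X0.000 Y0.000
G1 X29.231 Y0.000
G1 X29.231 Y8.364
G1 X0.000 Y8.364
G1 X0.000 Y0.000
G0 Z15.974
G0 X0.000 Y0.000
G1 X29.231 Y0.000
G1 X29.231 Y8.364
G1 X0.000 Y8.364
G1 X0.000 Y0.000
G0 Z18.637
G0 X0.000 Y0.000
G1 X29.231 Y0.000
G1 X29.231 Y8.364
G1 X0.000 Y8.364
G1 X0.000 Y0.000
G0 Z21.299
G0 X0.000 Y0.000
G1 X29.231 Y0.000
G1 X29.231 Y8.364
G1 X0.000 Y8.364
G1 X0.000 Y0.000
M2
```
solid part
  facet normal 0.0000 0.0000 -1.0000
    outer loop
      vertex 29.231 8.364 0.000
      vertex 29.231 0.000 0.000
      vertex 0.000 0.000 0.000
    endloop
  endfacet
  facet normal 0.0000 0.0000 -1.0000
    outer loop
      vertex 0.000 8.364 0.000
      vertex 29.231 8.364 0.000
      vertex 0.000 0.000 0.000
    endloop
  endfacet
  facet normal 0.0000 0.0000 1.0000
    outer loop
      vertex 0.000 0.000 21.299
      vertex 29.231 0.000 21.299
      vertex 29.231 8.364 21.299
    endloop
  endfacet
  facet normal 0.0000 0.0000 1.0000
    outer loop
      vertex 0.000 0.000 21.299
      vertex 29.231 8.364 21.299
      vertex 0.000 8.364 21.299
    endloop
  endfacet
  facet normal 0.0000 -1.0000 0.0000
    outer loop
      vertex 0.000 0.000 0.000
      vertex 29.231 0.000 0.000
      vertex 29.231 0.000 21.299
    endloop
  endfacet
  facet normal 0.0000 -1.0000 0.0000
    outer loop
      vertex 0.000 0.000 0.000
      vertex 29.231 0.000 21.299
      vertex 0.000 0.000 21.299
    endloop
  endfacet
  facet normal 0.0000 1.0000 0.0000
    outer loop
      vertex 29.231 8.364 21.299
      vertex 29.231 8.364 0.000
      vertex 0.000 8.364 0.000
    endloop
  endfacet
  facet normal 0.0000 1.0000 0.0000
    outer loop
      vertex 0.000 8.364 21.299
      vertex 29.231 8.364 21.299
      vertex 0.000 8.364 0.000
    endloop
  endfacet
  facet normal -1.0000 0.0000 0.0000
    outer loop
      vertex 0.000 8.364 21.299
      vertex 0.000 8.364 0.000
      vertex 0.000 0.000 0.000
    endloop
  endfacet
  facet normal -1.0000 0.0000 0.0000
    outer loop
      vertex 0.000 0.000 21.299
      vertex 0.000 8.364 21.299
      vertex 0.000 0.000 0.000
    endloop
  endfacet
  facet normal 1.0000 0.0000 0.0000
    outer loop
      vertex 29.231 0.000 0.000
      vertex 29.231 8.364 0.000
      vertex 29.231 8.364 21.299
    endloop
  endfacet
  facet normal 1.0000 0.0000 0.0000
    outer loop
      vertex 29.231 0.000 0.000
      vertex 29.231 8.364 21.299
      vertex 29.231 0.000 21.299
    endloop
  endfacet
endsolid part

The G0 Z moves step by Δz≈2.662 mm. Every layer's G1 loop is the same polygon, so the solid is a straight extrusion of it from z=0 to z≈21.3. Closing with flat bottom and top caps and triangulating gives 12 facets — a rectangular box, roughly 29.2 × 8.36 mm footprint and 21.3 mm tall.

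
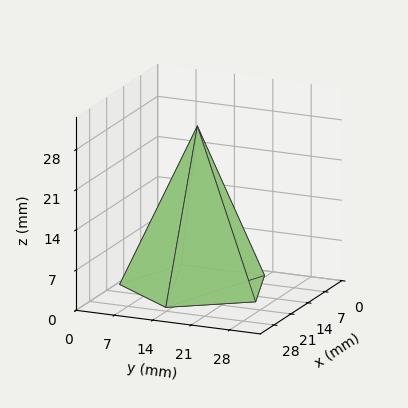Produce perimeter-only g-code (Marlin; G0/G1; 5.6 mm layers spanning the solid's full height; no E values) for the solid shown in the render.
Reading the render: the shape is a regular 5-sided pyramid, base circumscribed radius ≈ 13 mm, apex at z ≈ 28 mm (dimensions read to the nearest mm from the axis ticks). For the g-code, the solid's height is divided into equal slices at the stated Δz and each level perimeter traced with G1 moves after a G0 lift.

; perimeter-only toolpath
G21 ; units = mm
G90 ; absolute positioning
G28 ; home
; layer 1
G0 Z5.6
G0 X23.4 Y13.0
G1 X16.2 Y22.9
G1 X4.6 Y19.1
G1 X4.6 Y6.9
G1 X16.2 Y3.1
G1 X23.4 Y13.0
; layer 2
G0 Z11.2
G0 X20.8 Y13.0
G1 X15.4 Y20.4
G1 X6.7 Y17.6
G1 X6.7 Y8.4
G1 X15.4 Y5.6
G1 X20.8 Y13.0
; layer 3
G0 Z16.8
G0 X18.2 Y13.0
G1 X14.6 Y18.0
G1 X8.8 Y16.0
G1 X8.8 Y10.0
G1 X14.6 Y8.0
G1 X18.2 Y13.0
; layer 4
G0 Z22.4
G0 X15.6 Y13.0
G1 X13.8 Y15.5
G1 X10.9 Y14.5
G1 X10.9 Y11.5
G1 X13.8 Y10.5
G1 X15.6 Y13.0
M2 ; end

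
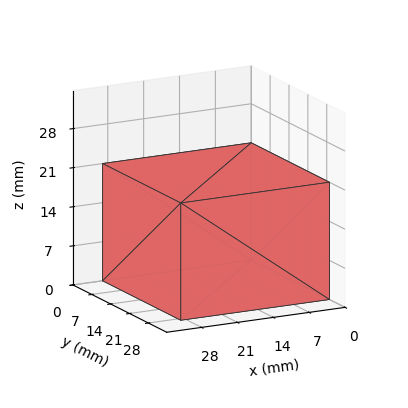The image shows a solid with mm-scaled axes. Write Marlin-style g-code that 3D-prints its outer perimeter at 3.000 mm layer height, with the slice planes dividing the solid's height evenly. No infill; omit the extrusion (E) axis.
Reading the render: the shape is a rectangular box, roughly 29 × 29 mm footprint and 21 mm tall (dimensions read to the nearest mm from the axis ticks). For the g-code, the solid's height is divided into equal slices at the stated Δz and each level perimeter traced with G1 moves after a G0 lift.

; perimeter-only toolpath
G21 ; units = mm
G90 ; absolute positioning
G28 ; home
; layer 1
G0 Z3.000
G0 X0.000 Y0.000
G1 X29.000 Y0.000
G1 X29.000 Y29.000
G1 X0.000 Y29.000
G1 X0.000 Y0.000
; layer 2
G0 Z6.000
G0 X0.000 Y0.000
G1 X29.000 Y0.000
G1 X29.000 Y29.000
G1 X0.000 Y29.000
G1 X0.000 Y0.000
; layer 3
G0 Z9.000
G0 X0.000 Y0.000
G1 X29.000 Y0.000
G1 X29.000 Y29.000
G1 X0.000 Y29.000
G1 X0.000 Y0.000
; layer 4
G0 Z12.000
G0 X0.000 Y0.000
G1 X29.000 Y0.000
G1 X29.000 Y29.000
G1 X0.000 Y29.000
G1 X0.000 Y0.000
; layer 5
G0 Z15.000
G0 X0.000 Y0.000
G1 X29.000 Y0.000
G1 X29.000 Y29.000
G1 X0.000 Y29.000
G1 X0.000 Y0.000
; layer 6
G0 Z18.000
G0 X0.000 Y0.000
G1 X29.000 Y0.000
G1 X29.000 Y29.000
G1 X0.000 Y29.000
G1 X0.000 Y0.000
; layer 7
G0 Z21.000
G0 X0.000 Y0.000
G1 X29.000 Y0.000
G1 X29.000 Y29.000
G1 X0.000 Y29.000
G1 X0.000 Y0.000
M2 ; end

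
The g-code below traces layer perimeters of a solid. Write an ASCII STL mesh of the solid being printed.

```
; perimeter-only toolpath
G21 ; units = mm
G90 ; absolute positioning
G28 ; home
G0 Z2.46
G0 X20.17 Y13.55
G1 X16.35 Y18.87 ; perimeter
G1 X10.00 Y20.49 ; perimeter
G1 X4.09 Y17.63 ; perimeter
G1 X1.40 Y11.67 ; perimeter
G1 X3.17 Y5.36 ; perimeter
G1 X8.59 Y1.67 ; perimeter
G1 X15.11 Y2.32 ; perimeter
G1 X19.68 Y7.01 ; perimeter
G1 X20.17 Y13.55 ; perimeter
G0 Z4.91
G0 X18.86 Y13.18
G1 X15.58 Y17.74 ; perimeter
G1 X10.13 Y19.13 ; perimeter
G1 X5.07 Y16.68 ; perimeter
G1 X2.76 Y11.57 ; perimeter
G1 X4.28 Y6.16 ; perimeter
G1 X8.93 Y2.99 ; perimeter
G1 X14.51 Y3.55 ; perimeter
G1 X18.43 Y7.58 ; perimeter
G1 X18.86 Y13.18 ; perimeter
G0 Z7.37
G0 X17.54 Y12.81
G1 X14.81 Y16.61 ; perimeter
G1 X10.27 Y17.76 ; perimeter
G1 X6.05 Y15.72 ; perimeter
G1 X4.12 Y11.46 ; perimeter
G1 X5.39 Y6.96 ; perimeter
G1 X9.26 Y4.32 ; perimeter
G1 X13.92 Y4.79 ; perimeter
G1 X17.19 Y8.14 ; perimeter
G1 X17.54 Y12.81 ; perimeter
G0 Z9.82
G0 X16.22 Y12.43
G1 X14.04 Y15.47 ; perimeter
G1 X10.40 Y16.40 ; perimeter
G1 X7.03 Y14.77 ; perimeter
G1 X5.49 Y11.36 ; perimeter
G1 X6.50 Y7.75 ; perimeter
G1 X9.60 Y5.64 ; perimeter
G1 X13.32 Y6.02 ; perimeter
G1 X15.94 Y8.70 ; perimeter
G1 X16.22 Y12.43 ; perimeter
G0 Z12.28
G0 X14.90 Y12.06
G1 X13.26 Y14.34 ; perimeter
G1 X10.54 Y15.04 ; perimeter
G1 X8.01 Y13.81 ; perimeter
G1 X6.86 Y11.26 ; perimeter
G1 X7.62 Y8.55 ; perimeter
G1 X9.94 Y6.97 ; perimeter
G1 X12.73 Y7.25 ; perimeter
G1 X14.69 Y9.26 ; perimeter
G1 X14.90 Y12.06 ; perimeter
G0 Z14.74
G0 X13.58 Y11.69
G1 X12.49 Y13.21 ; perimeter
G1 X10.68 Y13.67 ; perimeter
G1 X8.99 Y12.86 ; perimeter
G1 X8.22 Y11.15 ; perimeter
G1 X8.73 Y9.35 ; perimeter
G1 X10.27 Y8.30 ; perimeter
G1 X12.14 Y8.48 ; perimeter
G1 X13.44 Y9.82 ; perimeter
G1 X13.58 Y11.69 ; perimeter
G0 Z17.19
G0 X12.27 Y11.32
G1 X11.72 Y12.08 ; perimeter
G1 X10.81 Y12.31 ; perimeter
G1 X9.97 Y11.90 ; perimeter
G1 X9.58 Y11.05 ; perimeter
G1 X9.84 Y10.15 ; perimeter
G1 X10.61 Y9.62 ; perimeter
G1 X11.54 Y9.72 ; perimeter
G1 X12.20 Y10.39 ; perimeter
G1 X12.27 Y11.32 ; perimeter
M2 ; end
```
solid part
  facet normal 0.0000 0.0000 -1.0000
    outer loop
      vertex 9.86 21.85 0.00
      vertex 17.12 20.00 0.00
      vertex 21.49 13.92 0.00
    endloop
  endfacet
  facet normal 0.0000 0.0000 -1.0000
    outer loop
      vertex 3.11 18.59 0.00
      vertex 9.86 21.85 0.00
      vertex 21.49 13.92 0.00
    endloop
  endfacet
  facet normal 0.0000 0.0000 -1.0000
    outer loop
      vertex 0.03 11.77 0.00
      vertex 3.11 18.59 0.00
      vertex 21.49 13.92 0.00
    endloop
  endfacet
  facet normal 0.0000 0.0000 -1.0000
    outer loop
      vertex 2.06 4.56 0.00
      vertex 0.03 11.77 0.00
      vertex 21.49 13.92 0.00
    endloop
  endfacet
  facet normal 0.0000 0.0000 -1.0000
    outer loop
      vertex 8.25 0.34 0.00
      vertex 2.06 4.56 0.00
      vertex 21.49 13.92 0.00
    endloop
  endfacet
  facet normal 0.0000 0.0000 -1.0000
    outer loop
      vertex 15.70 1.09 0.00
      vertex 8.25 0.34 0.00
      vertex 21.49 13.92 0.00
    endloop
  endfacet
  facet normal 0.0000 0.0000 -1.0000
    outer loop
      vertex 20.93 6.45 0.00
      vertex 15.70 1.09 0.00
      vertex 21.49 13.92 0.00
    endloop
  endfacet
  facet normal 0.7193 0.5170 0.4640
    outer loop
      vertex 21.49 13.92 0.00
      vertex 17.12 20.00 0.00
      vertex 10.95 10.95 19.65
    endloop
  endfacet
  facet normal 0.2187 0.8584 0.4640
    outer loop
      vertex 17.12 20.00 0.00
      vertex 9.86 21.85 0.00
      vertex 10.95 10.95 19.65
    endloop
  endfacet
  facet normal -0.3853 0.7977 0.4639
    outer loop
      vertex 9.86 21.85 0.00
      vertex 3.11 18.59 0.00
      vertex 10.95 10.95 19.65
    endloop
  endfacet
  facet normal -0.8074 0.3646 0.4639
    outer loop
      vertex 3.11 18.59 0.00
      vertex 0.03 11.77 0.00
      vertex 10.95 10.95 19.65
    endloop
  endfacet
  facet normal -0.8527 -0.2401 0.4639
    outer loop
      vertex 0.03 11.77 0.00
      vertex 2.06 4.56 0.00
      vertex 10.95 10.95 19.65
    endloop
  endfacet
  facet normal -0.4990 -0.7320 0.4638
    outer loop
      vertex 2.06 4.56 0.00
      vertex 8.25 0.34 0.00
      vertex 10.95 10.95 19.65
    endloop
  endfacet
  facet normal 0.0887 -0.8815 0.4638
    outer loop
      vertex 8.25 0.34 0.00
      vertex 15.70 1.09 0.00
      vertex 10.95 10.95 19.65
    endloop
  endfacet
  facet normal 0.6341 -0.6187 0.4638
    outer loop
      vertex 15.70 1.09 0.00
      vertex 20.93 6.45 0.00
      vertex 10.95 10.95 19.65
    endloop
  endfacet
  facet normal 0.8834 -0.0662 0.4639
    outer loop
      vertex 20.93 6.45 0.00
      vertex 21.49 13.92 0.00
      vertex 10.95 10.95 19.65
    endloop
  endfacet
endsolid part

The G0 Z moves step by Δz≈2.46 mm. The G1 loops shrink linearly with z, so the solid tapers from its base footprint up to z≈19.6. Closing with a flat bottom cap and the tapered top and triangulating gives 16 facets — a regular 9-sided pyramid, base circumscribed radius ≈ 10.9 mm, apex at z ≈ 19.6 mm.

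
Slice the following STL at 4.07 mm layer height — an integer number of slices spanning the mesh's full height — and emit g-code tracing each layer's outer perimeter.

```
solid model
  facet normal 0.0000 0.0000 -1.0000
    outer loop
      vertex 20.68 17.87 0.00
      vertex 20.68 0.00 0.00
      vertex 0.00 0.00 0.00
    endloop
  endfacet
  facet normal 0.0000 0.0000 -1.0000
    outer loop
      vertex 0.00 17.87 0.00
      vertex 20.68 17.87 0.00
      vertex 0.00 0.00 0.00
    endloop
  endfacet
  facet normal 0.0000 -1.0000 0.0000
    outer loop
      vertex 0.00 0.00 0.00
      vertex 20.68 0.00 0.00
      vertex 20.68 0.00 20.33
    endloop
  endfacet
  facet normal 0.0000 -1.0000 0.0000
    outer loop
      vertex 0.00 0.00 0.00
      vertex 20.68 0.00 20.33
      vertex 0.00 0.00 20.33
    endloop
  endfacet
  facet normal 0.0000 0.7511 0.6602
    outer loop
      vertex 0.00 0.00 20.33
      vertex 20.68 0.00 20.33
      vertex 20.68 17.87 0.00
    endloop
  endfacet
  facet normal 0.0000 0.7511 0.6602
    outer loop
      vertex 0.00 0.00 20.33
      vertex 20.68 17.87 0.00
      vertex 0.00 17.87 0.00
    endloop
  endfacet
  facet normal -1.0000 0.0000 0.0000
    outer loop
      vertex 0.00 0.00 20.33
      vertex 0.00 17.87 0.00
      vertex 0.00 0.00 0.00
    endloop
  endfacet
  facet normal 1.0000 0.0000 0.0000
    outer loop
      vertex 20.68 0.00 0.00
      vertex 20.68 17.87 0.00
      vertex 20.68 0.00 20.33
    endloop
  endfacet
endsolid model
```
; perimeter-only toolpath
G21 ; units = mm
G90 ; absolute positioning
G28 ; home
; layer 1
G0 Z4.07
G0 X0.00 Y0.00
G1 X20.68 Y0.00
G1 X20.68 Y14.30
G1 X0.00 Y14.30
G1 X0.00 Y0.00
; layer 2
G0 Z8.13
G0 X0.00 Y0.00
G1 X20.68 Y0.00
G1 X20.68 Y10.72
G1 X0.00 Y10.72
G1 X0.00 Y0.00
; layer 3
G0 Z12.20
G0 X0.00 Y0.00
G1 X20.68 Y0.00
G1 X20.68 Y7.15
G1 X0.00 Y7.15
G1 X0.00 Y0.00
; layer 4
G0 Z16.26
G0 X0.00 Y0.00
G1 X20.68 Y0.00
G1 X20.68 Y3.57
G1 X0.00 Y3.57
G1 X0.00 Y0.00
M2 ; end

The solid is a wedge (ramp): 20.7 × 17.9 mm base, rising to 20.3 mm along the y=0 edge and sloping linearly to z=0 at y=17.9. Slicing at Δz = 4.07 mm — 5 equal slices spanning the solid's height, so layer i sits at z = i·h/5 — gives 4 non-empty perimeters. Each is a 4-segment closed polygon; G0 lifts to the layer z and rapids to the start vertex, then G1 traces the edges. The cross-section shrinks linearly with z (the slice at the apex is degenerate and omitted).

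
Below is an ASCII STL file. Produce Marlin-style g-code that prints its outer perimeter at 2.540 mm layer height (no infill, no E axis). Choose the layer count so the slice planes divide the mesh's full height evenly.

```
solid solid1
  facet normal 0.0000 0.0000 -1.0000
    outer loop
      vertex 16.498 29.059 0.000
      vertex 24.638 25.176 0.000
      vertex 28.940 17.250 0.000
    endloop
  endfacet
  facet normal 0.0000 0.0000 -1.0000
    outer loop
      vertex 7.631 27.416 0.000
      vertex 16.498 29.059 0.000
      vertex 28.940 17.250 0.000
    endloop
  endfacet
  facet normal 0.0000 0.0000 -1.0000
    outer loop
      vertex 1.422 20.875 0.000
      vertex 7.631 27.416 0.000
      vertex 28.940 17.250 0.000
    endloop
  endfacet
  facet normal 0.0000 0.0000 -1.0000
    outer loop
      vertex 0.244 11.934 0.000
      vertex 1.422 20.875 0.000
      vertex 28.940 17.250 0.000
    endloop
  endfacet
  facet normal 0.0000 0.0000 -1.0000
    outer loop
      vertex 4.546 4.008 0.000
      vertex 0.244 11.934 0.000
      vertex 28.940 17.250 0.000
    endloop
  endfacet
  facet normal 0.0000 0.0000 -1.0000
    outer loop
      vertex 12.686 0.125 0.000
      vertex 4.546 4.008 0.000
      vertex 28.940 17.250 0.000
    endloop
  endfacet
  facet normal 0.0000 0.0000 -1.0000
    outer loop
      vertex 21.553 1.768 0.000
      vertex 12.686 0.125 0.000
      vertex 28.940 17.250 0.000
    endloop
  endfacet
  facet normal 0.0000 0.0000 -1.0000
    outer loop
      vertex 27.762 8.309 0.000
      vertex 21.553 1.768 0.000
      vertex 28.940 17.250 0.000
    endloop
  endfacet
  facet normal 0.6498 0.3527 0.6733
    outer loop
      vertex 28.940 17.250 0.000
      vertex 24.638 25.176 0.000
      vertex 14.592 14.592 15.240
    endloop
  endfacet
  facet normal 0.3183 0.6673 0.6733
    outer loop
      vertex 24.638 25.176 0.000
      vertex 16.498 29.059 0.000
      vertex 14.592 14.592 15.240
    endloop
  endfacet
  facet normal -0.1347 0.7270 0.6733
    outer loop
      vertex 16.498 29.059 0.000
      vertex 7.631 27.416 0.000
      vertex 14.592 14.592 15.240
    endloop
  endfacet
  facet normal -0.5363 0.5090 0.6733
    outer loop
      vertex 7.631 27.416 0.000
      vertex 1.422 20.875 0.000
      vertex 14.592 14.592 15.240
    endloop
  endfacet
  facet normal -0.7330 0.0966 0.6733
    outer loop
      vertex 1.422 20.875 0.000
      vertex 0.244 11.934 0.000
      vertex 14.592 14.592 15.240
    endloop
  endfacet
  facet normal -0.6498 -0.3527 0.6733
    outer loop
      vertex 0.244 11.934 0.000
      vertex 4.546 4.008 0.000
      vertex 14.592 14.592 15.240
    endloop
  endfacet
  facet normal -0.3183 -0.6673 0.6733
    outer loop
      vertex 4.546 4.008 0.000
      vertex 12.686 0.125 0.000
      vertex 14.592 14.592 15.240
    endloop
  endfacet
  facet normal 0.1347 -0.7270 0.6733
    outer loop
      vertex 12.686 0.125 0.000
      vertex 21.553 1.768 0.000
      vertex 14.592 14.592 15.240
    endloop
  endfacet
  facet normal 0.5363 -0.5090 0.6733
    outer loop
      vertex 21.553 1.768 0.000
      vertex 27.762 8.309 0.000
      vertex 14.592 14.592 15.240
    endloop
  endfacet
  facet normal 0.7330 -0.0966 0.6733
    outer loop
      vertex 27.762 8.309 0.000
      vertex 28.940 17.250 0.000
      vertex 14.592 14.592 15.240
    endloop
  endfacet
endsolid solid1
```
; perimeter-only toolpath
G21 ; units = mm
G90 ; absolute positioning
G28 ; home
; layer 1
G0 Z2.540
G0 X26.549 Y16.807
G1 X22.964 Y23.412
G1 X16.180 Y26.648
G1 X8.791 Y25.279
G1 X3.617 Y19.828
G1 X2.635 Y12.377
G1 X6.220 Y5.772
G1 X13.004 Y2.536
G1 X20.393 Y3.905
G1 X25.567 Y9.356
G1 X26.549 Y16.807
; layer 2
G0 Z5.080
G0 X24.157 Y16.364
G1 X21.289 Y21.648
G1 X15.863 Y24.237
G1 X9.951 Y23.141
G1 X5.812 Y18.781
G1 X5.027 Y12.820
G1 X7.895 Y7.536
G1 X13.321 Y4.947
G1 X19.233 Y6.043
G1 X23.372 Y10.403
G1 X24.157 Y16.364
; layer 3
G0 Z7.620
G0 X21.766 Y15.921
G1 X19.615 Y19.884
G1 X15.545 Y21.826
G1 X11.111 Y21.004
G1 X8.007 Y17.733
G1 X7.418 Y13.263
G1 X9.569 Y9.300
G1 X13.639 Y7.359
G1 X18.073 Y8.180
G1 X21.177 Y11.450
G1 X21.766 Y15.921
; layer 4
G0 Z10.160
G0 X19.375 Y15.478
G1 X17.941 Y18.120
G1 X15.227 Y19.414
G1 X12.272 Y18.867
G1 X10.202 Y16.686
G1 X9.809 Y13.706
G1 X11.243 Y11.064
G1 X13.957 Y9.770
G1 X16.912 Y10.317
G1 X18.982 Y12.498
G1 X19.375 Y15.478
; layer 5
G0 Z12.700
G0 X16.983 Y15.035
G1 X16.266 Y16.356
G1 X14.910 Y17.003
G1 X13.432 Y16.729
G1 X12.397 Y15.639
G1 X12.201 Y14.149
G1 X12.918 Y12.828
G1 X14.274 Y12.181
G1 X15.752 Y12.455
G1 X16.787 Y13.545
G1 X16.983 Y15.035
M2 ; end

The solid is a regular 10-sided pyramid, base circumscribed radius ≈ 14.6 mm, apex at z ≈ 15.2 mm. Slicing at Δz = 2.540 mm — 6 equal slices spanning the solid's height, so layer i sits at z = i·h/6 — gives 5 non-empty perimeters. Each is a 10-segment closed polygon; G0 lifts to the layer z and rapids to the start vertex, then G1 traces the edges. The cross-section shrinks linearly with z (the slice at the apex is degenerate and omitted).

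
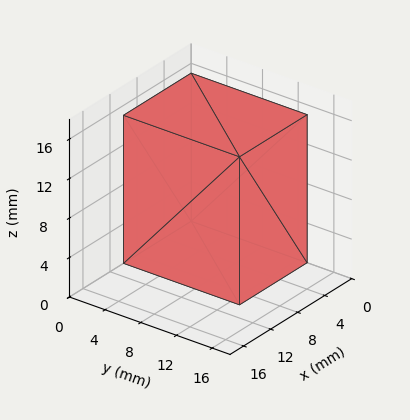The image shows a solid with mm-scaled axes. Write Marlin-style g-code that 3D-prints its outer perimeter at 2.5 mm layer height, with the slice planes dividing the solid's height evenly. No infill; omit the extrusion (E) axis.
Reading the render: the shape is a rectangular box, roughly 10 × 13 mm footprint and 15 mm tall (dimensions read to the nearest mm from the axis ticks). For the g-code, the solid's height is divided into equal slices at the stated Δz and each level perimeter traced with G1 moves after a G0 lift.

; perimeter-only toolpath
G21 ; units = mm
G90 ; absolute positioning
G28 ; home
; layer 1
G0 Z2.5
G0 X0.0 Y0.0
G1 X10.0 Y0.0
G1 X10.0 Y13.0
G1 X0.0 Y13.0
G1 X0.0 Y0.0
; layer 2
G0 Z5.0
G0 X0.0 Y0.0
G1 X10.0 Y0.0
G1 X10.0 Y13.0
G1 X0.0 Y13.0
G1 X0.0 Y0.0
; layer 3
G0 Z7.5
G0 X0.0 Y0.0
G1 X10.0 Y0.0
G1 X10.0 Y13.0
G1 X0.0 Y13.0
G1 X0.0 Y0.0
; layer 4
G0 Z10.0
G0 X0.0 Y0.0
G1 X10.0 Y0.0
G1 X10.0 Y13.0
G1 X0.0 Y13.0
G1 X0.0 Y0.0
; layer 5
G0 Z12.5
G0 X0.0 Y0.0
G1 X10.0 Y0.0
G1 X10.0 Y13.0
G1 X0.0 Y13.0
G1 X0.0 Y0.0
; layer 6
G0 Z15.0
G0 X0.0 Y0.0
G1 X10.0 Y0.0
G1 X10.0 Y13.0
G1 X0.0 Y13.0
G1 X0.0 Y0.0
M2 ; end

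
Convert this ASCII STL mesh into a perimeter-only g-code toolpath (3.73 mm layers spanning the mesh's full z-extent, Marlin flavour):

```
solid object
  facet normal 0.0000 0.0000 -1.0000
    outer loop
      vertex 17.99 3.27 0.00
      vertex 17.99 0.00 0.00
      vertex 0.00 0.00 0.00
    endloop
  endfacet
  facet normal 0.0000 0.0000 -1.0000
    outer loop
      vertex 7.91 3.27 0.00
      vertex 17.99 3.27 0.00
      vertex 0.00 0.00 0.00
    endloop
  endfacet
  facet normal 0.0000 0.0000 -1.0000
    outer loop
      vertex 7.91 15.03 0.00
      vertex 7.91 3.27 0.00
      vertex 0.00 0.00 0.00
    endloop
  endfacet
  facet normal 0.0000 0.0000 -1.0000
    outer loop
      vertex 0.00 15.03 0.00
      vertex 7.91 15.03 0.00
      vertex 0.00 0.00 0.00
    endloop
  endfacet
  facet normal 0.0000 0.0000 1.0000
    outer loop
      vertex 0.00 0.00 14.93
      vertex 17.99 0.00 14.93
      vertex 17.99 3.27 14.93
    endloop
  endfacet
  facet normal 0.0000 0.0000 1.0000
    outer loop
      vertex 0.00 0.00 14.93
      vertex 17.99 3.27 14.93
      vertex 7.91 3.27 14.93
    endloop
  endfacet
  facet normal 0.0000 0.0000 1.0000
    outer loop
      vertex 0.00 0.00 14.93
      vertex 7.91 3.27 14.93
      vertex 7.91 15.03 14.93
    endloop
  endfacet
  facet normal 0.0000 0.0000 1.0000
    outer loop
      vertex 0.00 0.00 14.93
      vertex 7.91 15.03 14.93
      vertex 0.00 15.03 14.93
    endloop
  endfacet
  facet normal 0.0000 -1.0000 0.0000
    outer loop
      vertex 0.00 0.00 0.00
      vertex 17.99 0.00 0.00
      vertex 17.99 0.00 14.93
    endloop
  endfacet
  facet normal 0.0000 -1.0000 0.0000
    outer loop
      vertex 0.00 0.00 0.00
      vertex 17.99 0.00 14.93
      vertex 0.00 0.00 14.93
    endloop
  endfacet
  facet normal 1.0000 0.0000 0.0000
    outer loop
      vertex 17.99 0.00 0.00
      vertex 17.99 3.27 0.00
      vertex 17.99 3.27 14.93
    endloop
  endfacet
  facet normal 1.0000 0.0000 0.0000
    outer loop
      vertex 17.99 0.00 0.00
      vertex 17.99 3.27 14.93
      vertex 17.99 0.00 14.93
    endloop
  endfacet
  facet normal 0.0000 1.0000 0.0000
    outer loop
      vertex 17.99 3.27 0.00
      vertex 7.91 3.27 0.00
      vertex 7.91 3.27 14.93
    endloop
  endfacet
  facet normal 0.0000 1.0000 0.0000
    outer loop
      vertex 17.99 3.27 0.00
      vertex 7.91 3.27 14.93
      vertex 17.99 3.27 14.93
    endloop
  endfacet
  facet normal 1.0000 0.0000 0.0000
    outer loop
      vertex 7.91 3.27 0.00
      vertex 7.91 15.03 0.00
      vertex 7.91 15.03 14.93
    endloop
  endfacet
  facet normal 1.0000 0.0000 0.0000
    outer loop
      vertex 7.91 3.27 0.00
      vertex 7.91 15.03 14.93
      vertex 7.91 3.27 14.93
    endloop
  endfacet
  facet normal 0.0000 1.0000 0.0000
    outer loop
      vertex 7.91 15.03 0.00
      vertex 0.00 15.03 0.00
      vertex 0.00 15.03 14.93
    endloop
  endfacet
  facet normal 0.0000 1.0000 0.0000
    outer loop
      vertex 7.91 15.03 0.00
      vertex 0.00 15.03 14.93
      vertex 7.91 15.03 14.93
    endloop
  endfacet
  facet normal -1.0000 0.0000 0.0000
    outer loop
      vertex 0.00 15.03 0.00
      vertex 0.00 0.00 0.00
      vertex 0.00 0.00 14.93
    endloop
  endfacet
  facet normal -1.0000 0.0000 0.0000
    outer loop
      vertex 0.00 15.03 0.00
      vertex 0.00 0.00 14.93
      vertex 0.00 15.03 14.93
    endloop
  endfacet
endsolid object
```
; perimeter-only toolpath
G21 ; units = mm
G90 ; absolute positioning
G28 ; home
; layer 1
G0 Z3.73
G0 X0.00 Y0.00
G1 X17.99 Y0.00
G1 X17.99 Y3.27
G1 X7.91 Y3.27
G1 X7.91 Y15.03
G1 X0.00 Y15.03
G1 X0.00 Y0.00
; layer 2
G0 Z7.46
G0 X0.00 Y0.00
G1 X17.99 Y0.00
G1 X17.99 Y3.27
G1 X7.91 Y3.27
G1 X7.91 Y15.03
G1 X0.00 Y15.03
G1 X0.00 Y0.00
; layer 3
G0 Z11.20
G0 X0.00 Y0.00
G1 X17.99 Y0.00
G1 X17.99 Y3.27
G1 X7.91 Y3.27
G1 X7.91 Y15.03
G1 X0.00 Y15.03
G1 X0.00 Y0.00
; layer 4
G0 Z14.93
G0 X0.00 Y0.00
G1 X17.99 Y0.00
G1 X17.99 Y3.27
G1 X7.91 Y3.27
G1 X7.91 Y15.03
G1 X0.00 Y15.03
G1 X0.00 Y0.00
M2 ; end

The solid is an L-shaped prism: outer 18 × 15 mm, arm thicknesses ≈ 3.27 mm (horizontal) and 7.91 mm (vertical), extruded 14.9 mm in z. Slicing at Δz = 3.73 mm — 4 equal slices spanning the solid's height, so layer i sits at z = i·h/4 — gives 4 non-empty perimeters. Each is a 6-segment closed polygon; G0 lifts to the layer z and rapids to the start vertex, then G1 traces the edges.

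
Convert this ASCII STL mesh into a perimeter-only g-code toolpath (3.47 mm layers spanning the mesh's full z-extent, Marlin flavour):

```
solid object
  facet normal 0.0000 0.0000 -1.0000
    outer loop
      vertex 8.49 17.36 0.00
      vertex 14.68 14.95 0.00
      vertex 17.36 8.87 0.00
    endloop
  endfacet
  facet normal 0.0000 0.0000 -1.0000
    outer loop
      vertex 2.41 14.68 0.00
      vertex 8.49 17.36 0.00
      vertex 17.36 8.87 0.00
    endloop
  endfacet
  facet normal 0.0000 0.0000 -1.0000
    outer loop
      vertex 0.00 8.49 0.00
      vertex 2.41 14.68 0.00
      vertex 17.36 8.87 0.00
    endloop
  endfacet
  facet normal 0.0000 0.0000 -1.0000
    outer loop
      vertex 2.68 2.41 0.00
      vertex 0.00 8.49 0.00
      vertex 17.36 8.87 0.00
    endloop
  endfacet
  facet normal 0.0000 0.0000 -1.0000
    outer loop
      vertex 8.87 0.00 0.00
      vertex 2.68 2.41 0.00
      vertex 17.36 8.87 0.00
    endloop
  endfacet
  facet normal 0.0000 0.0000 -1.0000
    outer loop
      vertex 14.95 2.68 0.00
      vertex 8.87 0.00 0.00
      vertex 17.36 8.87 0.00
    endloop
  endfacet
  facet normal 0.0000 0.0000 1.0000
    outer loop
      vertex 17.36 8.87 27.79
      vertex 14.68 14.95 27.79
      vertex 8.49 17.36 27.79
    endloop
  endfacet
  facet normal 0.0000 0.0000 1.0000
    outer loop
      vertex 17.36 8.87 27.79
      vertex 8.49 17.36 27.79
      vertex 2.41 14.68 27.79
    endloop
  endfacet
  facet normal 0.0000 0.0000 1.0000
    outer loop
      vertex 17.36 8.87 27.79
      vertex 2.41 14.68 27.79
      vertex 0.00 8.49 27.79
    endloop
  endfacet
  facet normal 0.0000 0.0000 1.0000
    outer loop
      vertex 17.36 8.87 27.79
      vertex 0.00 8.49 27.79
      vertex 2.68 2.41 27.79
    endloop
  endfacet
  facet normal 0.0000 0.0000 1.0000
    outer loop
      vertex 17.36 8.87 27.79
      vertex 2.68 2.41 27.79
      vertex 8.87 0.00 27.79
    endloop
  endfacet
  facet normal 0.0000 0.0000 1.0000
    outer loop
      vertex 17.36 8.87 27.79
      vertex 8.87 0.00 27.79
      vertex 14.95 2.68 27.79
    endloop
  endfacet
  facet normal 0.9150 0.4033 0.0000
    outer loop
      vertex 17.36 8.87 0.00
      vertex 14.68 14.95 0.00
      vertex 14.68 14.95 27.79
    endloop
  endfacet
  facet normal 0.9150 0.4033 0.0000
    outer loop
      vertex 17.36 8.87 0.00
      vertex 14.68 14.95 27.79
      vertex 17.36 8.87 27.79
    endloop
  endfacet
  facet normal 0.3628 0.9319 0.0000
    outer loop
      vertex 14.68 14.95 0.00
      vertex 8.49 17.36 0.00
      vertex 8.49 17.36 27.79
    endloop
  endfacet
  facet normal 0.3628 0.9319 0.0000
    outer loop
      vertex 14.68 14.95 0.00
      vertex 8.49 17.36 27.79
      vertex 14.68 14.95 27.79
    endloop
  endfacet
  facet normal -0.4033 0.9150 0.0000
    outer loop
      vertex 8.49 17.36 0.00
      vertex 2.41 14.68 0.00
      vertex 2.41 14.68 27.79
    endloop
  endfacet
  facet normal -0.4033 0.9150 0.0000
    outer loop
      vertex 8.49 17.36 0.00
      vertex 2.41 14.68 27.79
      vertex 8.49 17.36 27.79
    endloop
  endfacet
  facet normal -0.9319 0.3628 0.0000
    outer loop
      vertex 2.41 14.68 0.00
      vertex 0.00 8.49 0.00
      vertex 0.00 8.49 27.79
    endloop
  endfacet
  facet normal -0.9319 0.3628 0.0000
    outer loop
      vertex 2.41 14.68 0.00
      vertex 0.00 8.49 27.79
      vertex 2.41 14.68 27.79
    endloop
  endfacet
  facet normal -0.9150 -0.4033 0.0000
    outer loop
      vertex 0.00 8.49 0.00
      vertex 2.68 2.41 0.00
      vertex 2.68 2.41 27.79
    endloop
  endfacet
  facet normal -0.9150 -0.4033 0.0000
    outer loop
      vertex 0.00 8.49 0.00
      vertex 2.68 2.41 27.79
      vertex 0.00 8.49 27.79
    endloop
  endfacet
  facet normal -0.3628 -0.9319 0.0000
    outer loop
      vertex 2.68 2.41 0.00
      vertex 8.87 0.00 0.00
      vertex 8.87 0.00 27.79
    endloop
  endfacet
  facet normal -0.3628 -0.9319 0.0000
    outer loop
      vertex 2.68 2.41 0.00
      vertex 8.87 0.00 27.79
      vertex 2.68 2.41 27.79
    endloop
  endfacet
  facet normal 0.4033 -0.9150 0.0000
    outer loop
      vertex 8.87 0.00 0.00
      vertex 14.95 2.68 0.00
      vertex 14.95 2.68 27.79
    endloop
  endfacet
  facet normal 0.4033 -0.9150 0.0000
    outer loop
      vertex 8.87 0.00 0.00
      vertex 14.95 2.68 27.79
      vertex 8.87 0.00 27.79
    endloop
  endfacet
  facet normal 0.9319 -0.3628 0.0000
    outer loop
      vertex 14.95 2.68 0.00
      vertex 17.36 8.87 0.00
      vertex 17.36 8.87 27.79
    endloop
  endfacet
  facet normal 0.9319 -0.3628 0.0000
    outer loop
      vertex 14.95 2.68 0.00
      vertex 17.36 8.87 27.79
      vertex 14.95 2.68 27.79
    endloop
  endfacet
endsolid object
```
; perimeter-only toolpath
G21 ; units = mm
G90 ; absolute positioning
G28 ; home
; layer 1
G0 Z3.47
G0 X17.36 Y8.87
G1 X14.68 Y14.95
G1 X8.49 Y17.36
G1 X2.41 Y14.68
G1 X0.00 Y8.49
G1 X2.68 Y2.41
G1 X8.87 Y0.00
G1 X14.95 Y2.68
G1 X17.36 Y8.87
; layer 2
G0 Z6.95
G0 X17.36 Y8.87
G1 X14.68 Y14.95
G1 X8.49 Y17.36
G1 X2.41 Y14.68
G1 X0.00 Y8.49
G1 X2.68 Y2.41
G1 X8.87 Y0.00
G1 X14.95 Y2.68
G1 X17.36 Y8.87
; layer 3
G0 Z10.42
G0 X17.36 Y8.87
G1 X14.68 Y14.95
G1 X8.49 Y17.36
G1 X2.41 Y14.68
G1 X0.00 Y8.49
G1 X2.68 Y2.41
G1 X8.87 Y0.00
G1 X14.95 Y2.68
G1 X17.36 Y8.87
; layer 4
G0 Z13.89
G0 X17.36 Y8.87
G1 X14.68 Y14.95
G1 X8.49 Y17.36
G1 X2.41 Y14.68
G1 X0.00 Y8.49
G1 X2.68 Y2.41
G1 X8.87 Y0.00
G1 X14.95 Y2.68
G1 X17.36 Y8.87
; layer 5
G0 Z17.37
G0 X17.36 Y8.87
G1 X14.68 Y14.95
G1 X8.49 Y17.36
G1 X2.41 Y14.68
G1 X0.00 Y8.49
G1 X2.68 Y2.41
G1 X8.87 Y0.00
G1 X14.95 Y2.68
G1 X17.36 Y8.87
; layer 6
G0 Z20.84
G0 X17.36 Y8.87
G1 X14.68 Y14.95
G1 X8.49 Y17.36
G1 X2.41 Y14.68
G1 X0.00 Y8.49
G1 X2.68 Y2.41
G1 X8.87 Y0.00
G1 X14.95 Y2.68
G1 X17.36 Y8.87
; layer 7
G0 Z24.32
G0 X17.36 Y8.87
G1 X14.68 Y14.95
G1 X8.49 Y17.36
G1 X2.41 Y14.68
G1 X0.00 Y8.49
G1 X2.68 Y2.41
G1 X8.87 Y0.00
G1 X14.95 Y2.68
G1 X17.36 Y8.87
; layer 8
G0 Z27.79
G0 X17.36 Y8.87
G1 X14.68 Y14.95
G1 X8.49 Y17.36
G1 X2.41 Y14.68
G1 X0.00 Y8.49
G1 X2.68 Y2.41
G1 X8.87 Y0.00
G1 X14.95 Y2.68
G1 X17.36 Y8.87
M2 ; end

The solid is a regular 8-sided prism (a cylinder approximated with 8 flat sides), circumscribed radius ≈ 8.68 mm, height ≈ 27.8 mm. Slicing at Δz = 3.47 mm — 8 equal slices spanning the solid's height, so layer i sits at z = i·h/8 — gives 8 non-empty perimeters. Each is a 8-segment closed polygon; G0 lifts to the layer z and rapids to the start vertex, then G1 traces the edges.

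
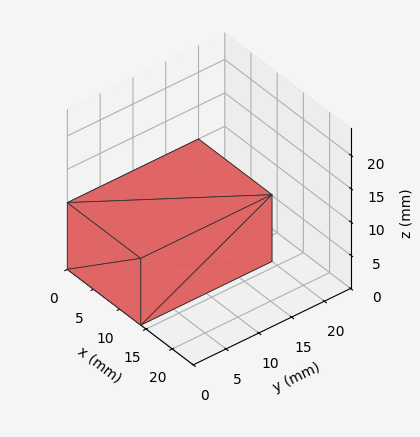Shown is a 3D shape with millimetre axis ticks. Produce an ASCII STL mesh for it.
Reading the render: the shape is a rectangular box, roughly 14 × 20 mm footprint and 10 mm tall (dimensions read to the nearest mm from the axis ticks). For the STL, each face is triangulated and given an outward normal.

solid part
  facet normal 0.0000 0.0000 -1.0000
    outer loop
      vertex 14.000 20.000 0.000
      vertex 14.000 0.000 0.000
      vertex 0.000 0.000 0.000
    endloop
  endfacet
  facet normal 0.0000 0.0000 -1.0000
    outer loop
      vertex 0.000 20.000 0.000
      vertex 14.000 20.000 0.000
      vertex 0.000 0.000 0.000
    endloop
  endfacet
  facet normal 0.0000 0.0000 1.0000
    outer loop
      vertex 0.000 0.000 10.000
      vertex 14.000 0.000 10.000
      vertex 14.000 20.000 10.000
    endloop
  endfacet
  facet normal 0.0000 0.0000 1.0000
    outer loop
      vertex 0.000 0.000 10.000
      vertex 14.000 20.000 10.000
      vertex 0.000 20.000 10.000
    endloop
  endfacet
  facet normal 0.0000 -1.0000 0.0000
    outer loop
      vertex 0.000 0.000 0.000
      vertex 14.000 0.000 0.000
      vertex 14.000 0.000 10.000
    endloop
  endfacet
  facet normal 0.0000 -1.0000 0.0000
    outer loop
      vertex 0.000 0.000 0.000
      vertex 14.000 0.000 10.000
      vertex 0.000 0.000 10.000
    endloop
  endfacet
  facet normal 0.0000 1.0000 0.0000
    outer loop
      vertex 14.000 20.000 10.000
      vertex 14.000 20.000 0.000
      vertex 0.000 20.000 0.000
    endloop
  endfacet
  facet normal 0.0000 1.0000 0.0000
    outer loop
      vertex 0.000 20.000 10.000
      vertex 14.000 20.000 10.000
      vertex 0.000 20.000 0.000
    endloop
  endfacet
  facet normal -1.0000 0.0000 0.0000
    outer loop
      vertex 0.000 20.000 10.000
      vertex 0.000 20.000 0.000
      vertex 0.000 0.000 0.000
    endloop
  endfacet
  facet normal -1.0000 0.0000 0.0000
    outer loop
      vertex 0.000 0.000 10.000
      vertex 0.000 20.000 10.000
      vertex 0.000 0.000 0.000
    endloop
  endfacet
  facet normal 1.0000 0.0000 0.0000
    outer loop
      vertex 14.000 0.000 0.000
      vertex 14.000 20.000 0.000
      vertex 14.000 20.000 10.000
    endloop
  endfacet
  facet normal 1.0000 0.0000 0.0000
    outer loop
      vertex 14.000 0.000 0.000
      vertex 14.000 20.000 10.000
      vertex 14.000 0.000 10.000
    endloop
  endfacet
endsolid part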